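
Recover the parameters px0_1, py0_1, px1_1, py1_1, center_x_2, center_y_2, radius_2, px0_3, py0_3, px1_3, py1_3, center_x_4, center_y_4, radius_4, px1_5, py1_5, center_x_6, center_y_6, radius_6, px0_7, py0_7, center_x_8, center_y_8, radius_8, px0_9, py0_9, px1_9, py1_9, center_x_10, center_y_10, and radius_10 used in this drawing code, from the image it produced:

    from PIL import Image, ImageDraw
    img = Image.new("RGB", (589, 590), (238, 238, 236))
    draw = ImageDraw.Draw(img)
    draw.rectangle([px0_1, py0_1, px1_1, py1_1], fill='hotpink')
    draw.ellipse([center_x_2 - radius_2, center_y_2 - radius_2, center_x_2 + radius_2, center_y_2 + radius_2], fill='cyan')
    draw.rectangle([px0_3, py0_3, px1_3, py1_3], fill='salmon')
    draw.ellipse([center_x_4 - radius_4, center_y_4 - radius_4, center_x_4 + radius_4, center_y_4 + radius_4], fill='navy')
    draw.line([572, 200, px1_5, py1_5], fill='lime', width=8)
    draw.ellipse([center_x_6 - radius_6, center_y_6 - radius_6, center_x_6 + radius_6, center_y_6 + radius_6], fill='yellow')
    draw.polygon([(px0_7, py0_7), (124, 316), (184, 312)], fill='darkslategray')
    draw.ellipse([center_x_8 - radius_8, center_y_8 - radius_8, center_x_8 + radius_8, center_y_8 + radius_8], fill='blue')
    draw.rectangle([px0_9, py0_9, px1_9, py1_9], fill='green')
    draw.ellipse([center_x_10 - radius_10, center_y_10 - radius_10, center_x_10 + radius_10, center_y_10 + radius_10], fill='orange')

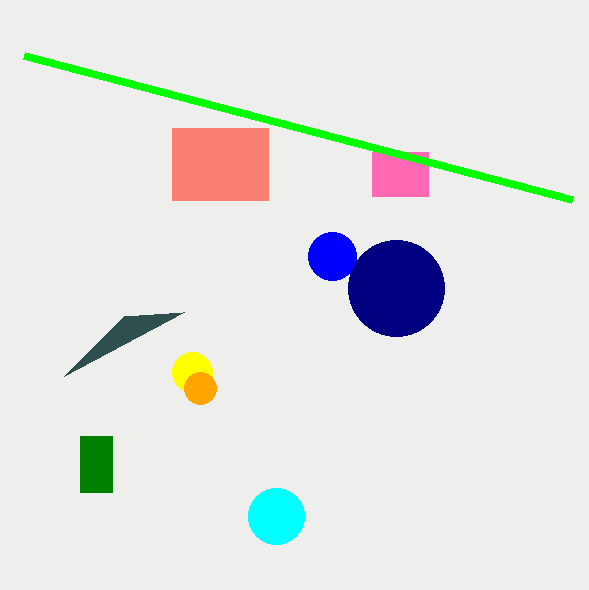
px0_1 = 372; py0_1 = 152; px1_1 = 428; py1_1 = 196; center_x_2 = 276; center_y_2 = 516; radius_2 = 28; px0_3 = 172; py0_3 = 128; px1_3 = 268; py1_3 = 200; center_x_4 = 396; center_y_4 = 288; radius_4 = 48; px1_5 = 24; py1_5 = 56; center_x_6 = 192; center_y_6 = 372; radius_6 = 20; px0_7 = 64; py0_7 = 376; center_x_8 = 332; center_y_8 = 256; radius_8 = 24; px0_9 = 80; py0_9 = 436; px1_9 = 112; py1_9 = 492; center_x_10 = 200; center_y_10 = 388; radius_10 = 16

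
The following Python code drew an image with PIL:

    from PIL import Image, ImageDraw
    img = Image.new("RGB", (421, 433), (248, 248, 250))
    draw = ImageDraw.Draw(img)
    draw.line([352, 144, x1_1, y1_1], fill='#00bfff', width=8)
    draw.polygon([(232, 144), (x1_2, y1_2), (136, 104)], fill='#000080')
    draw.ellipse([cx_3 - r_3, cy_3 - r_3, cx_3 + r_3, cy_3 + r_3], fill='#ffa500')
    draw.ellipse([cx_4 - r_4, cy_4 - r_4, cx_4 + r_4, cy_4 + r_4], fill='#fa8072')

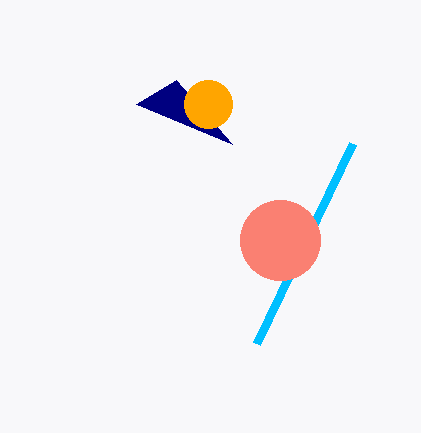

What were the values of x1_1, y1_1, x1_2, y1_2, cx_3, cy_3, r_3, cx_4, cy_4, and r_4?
x1_1 = 256; y1_1 = 344; x1_2 = 176; y1_2 = 80; cx_3 = 208; cy_3 = 104; r_3 = 24; cx_4 = 280; cy_4 = 240; r_4 = 40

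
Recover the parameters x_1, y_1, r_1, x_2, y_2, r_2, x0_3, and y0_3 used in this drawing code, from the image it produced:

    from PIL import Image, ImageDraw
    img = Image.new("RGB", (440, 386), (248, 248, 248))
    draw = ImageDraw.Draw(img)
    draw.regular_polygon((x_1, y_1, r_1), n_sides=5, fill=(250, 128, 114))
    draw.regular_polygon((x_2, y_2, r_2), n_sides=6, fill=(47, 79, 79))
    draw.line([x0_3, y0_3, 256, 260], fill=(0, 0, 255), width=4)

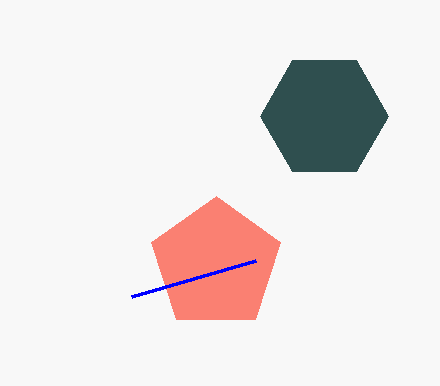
x_1 = 216, y_1 = 264, r_1 = 68, x_2 = 324, y_2 = 116, r_2 = 64, x0_3 = 132, y0_3 = 296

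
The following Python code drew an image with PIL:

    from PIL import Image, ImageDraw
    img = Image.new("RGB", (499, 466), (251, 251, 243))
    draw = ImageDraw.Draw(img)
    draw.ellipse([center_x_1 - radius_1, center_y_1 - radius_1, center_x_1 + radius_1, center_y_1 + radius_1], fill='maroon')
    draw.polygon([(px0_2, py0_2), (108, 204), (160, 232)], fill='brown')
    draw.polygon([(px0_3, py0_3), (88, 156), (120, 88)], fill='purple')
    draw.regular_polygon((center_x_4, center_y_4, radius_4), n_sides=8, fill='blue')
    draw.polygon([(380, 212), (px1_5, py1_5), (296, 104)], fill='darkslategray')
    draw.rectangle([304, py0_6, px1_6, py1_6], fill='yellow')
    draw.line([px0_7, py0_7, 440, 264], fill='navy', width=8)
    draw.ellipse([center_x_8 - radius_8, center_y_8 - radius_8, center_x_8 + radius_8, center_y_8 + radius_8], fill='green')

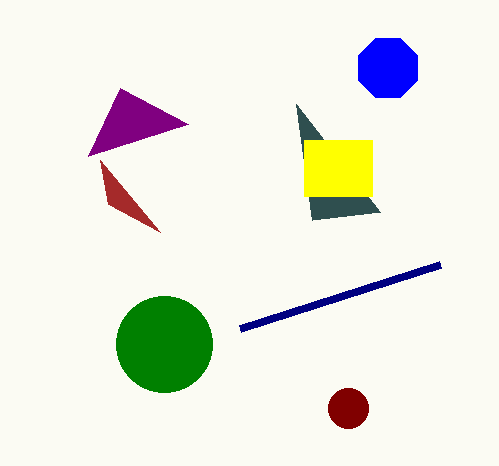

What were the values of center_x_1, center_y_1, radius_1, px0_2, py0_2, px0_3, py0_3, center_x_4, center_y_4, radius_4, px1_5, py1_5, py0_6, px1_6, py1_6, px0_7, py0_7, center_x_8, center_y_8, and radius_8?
center_x_1 = 348
center_y_1 = 408
radius_1 = 20
px0_2 = 100
py0_2 = 160
px0_3 = 188
py0_3 = 124
center_x_4 = 388
center_y_4 = 68
radius_4 = 32
px1_5 = 312
py1_5 = 220
py0_6 = 140
px1_6 = 372
py1_6 = 196
px0_7 = 240
py0_7 = 328
center_x_8 = 164
center_y_8 = 344
radius_8 = 48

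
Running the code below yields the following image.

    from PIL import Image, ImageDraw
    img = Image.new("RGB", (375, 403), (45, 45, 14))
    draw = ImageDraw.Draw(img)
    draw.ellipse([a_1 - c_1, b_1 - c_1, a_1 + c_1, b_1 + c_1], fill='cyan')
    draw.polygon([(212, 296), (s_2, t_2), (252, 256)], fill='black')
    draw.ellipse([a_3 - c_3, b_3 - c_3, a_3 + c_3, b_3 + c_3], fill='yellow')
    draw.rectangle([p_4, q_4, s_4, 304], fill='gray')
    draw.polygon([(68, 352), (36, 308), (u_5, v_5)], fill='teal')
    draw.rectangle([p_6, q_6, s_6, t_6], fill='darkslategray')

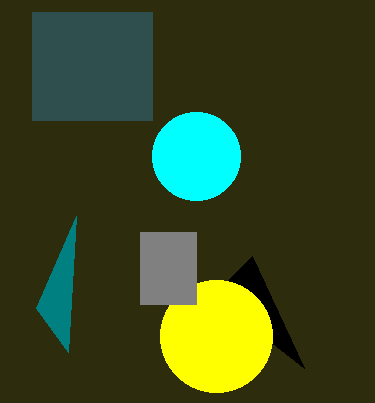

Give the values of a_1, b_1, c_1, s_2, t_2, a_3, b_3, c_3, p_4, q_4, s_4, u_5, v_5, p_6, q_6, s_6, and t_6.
a_1 = 196, b_1 = 156, c_1 = 44, s_2 = 304, t_2 = 368, a_3 = 216, b_3 = 336, c_3 = 56, p_4 = 140, q_4 = 232, s_4 = 196, u_5 = 76, v_5 = 216, p_6 = 32, q_6 = 12, s_6 = 152, t_6 = 120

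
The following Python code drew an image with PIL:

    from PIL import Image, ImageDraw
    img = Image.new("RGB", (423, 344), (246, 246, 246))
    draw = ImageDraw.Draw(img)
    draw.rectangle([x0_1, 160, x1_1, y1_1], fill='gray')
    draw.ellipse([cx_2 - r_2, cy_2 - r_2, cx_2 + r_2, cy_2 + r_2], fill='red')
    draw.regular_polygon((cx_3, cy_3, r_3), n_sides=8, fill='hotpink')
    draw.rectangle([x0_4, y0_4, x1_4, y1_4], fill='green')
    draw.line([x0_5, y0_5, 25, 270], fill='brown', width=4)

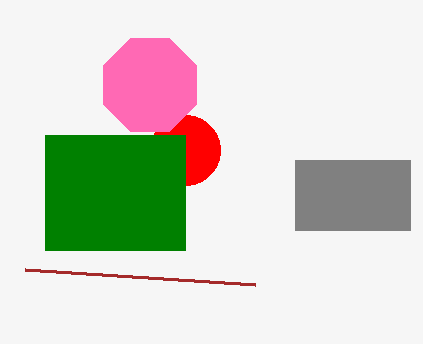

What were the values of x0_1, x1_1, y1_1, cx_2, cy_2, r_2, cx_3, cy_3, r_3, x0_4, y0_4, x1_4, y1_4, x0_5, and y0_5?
x0_1 = 295; x1_1 = 410; y1_1 = 230; cx_2 = 185; cy_2 = 150; r_2 = 35; cx_3 = 150; cy_3 = 85; r_3 = 50; x0_4 = 45; y0_4 = 135; x1_4 = 185; y1_4 = 250; x0_5 = 255; y0_5 = 285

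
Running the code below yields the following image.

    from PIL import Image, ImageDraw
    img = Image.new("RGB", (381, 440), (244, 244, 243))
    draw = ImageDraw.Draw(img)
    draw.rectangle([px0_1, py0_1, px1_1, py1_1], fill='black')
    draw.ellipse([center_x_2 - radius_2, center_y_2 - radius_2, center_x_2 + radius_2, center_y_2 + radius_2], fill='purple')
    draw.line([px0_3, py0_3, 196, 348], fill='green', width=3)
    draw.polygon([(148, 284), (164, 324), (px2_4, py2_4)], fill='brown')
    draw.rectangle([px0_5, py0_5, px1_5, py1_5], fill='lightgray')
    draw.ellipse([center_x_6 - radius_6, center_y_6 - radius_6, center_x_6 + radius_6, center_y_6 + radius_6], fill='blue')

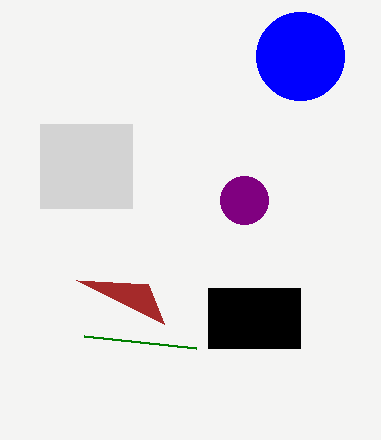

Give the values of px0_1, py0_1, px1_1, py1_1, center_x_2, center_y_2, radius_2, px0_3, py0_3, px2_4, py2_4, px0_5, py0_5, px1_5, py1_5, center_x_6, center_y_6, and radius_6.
px0_1 = 208, py0_1 = 288, px1_1 = 300, py1_1 = 348, center_x_2 = 244, center_y_2 = 200, radius_2 = 24, px0_3 = 84, py0_3 = 336, px2_4 = 76, py2_4 = 280, px0_5 = 40, py0_5 = 124, px1_5 = 132, py1_5 = 208, center_x_6 = 300, center_y_6 = 56, radius_6 = 44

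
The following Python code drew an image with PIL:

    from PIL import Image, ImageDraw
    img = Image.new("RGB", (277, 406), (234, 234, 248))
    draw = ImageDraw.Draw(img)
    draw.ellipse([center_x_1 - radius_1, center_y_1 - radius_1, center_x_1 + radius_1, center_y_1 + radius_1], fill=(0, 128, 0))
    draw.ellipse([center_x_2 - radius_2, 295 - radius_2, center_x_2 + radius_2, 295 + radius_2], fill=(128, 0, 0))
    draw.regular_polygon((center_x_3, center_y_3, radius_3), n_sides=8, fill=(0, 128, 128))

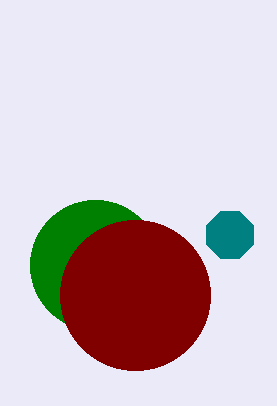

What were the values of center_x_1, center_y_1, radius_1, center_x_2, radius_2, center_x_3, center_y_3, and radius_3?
center_x_1 = 95
center_y_1 = 265
radius_1 = 65
center_x_2 = 135
radius_2 = 75
center_x_3 = 230
center_y_3 = 235
radius_3 = 25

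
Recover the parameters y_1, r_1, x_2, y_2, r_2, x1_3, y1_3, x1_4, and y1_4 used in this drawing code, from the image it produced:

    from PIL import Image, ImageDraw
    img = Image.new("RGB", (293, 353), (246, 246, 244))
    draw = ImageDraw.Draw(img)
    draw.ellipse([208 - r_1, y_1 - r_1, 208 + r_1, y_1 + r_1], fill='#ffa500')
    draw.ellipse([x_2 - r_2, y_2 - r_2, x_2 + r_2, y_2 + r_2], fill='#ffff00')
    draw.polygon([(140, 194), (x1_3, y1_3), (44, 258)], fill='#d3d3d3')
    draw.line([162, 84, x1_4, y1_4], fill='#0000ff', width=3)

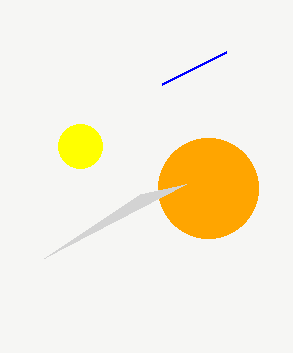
y_1 = 188, r_1 = 50, x_2 = 80, y_2 = 146, r_2 = 22, x1_3 = 186, y1_3 = 184, x1_4 = 226, y1_4 = 52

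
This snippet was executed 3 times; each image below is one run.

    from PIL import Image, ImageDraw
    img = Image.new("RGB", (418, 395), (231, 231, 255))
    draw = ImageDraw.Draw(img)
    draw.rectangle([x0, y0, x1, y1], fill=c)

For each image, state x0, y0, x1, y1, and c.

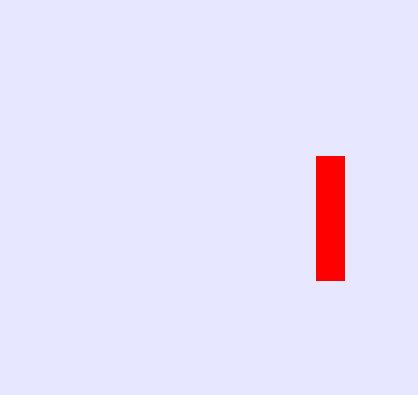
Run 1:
x0 = 316; y0 = 156; x1 = 344; y1 = 280; c = 'red'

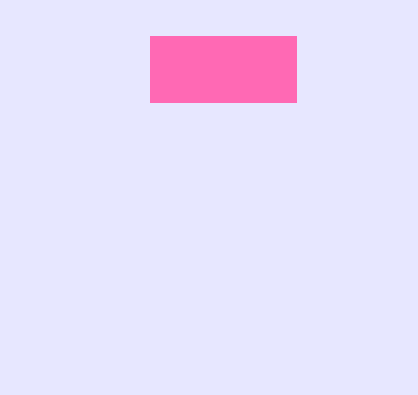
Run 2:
x0 = 150, y0 = 36, x1 = 296, y1 = 102, c = 'hotpink'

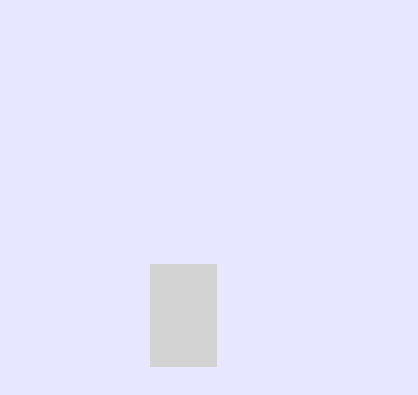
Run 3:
x0 = 150
y0 = 264
x1 = 216
y1 = 366
c = 'lightgray'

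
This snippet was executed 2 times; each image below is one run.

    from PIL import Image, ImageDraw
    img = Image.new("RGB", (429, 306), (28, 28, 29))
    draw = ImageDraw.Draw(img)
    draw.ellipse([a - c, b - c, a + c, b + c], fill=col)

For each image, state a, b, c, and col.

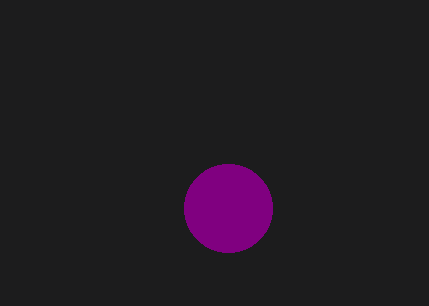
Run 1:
a = 228, b = 208, c = 44, col = 'purple'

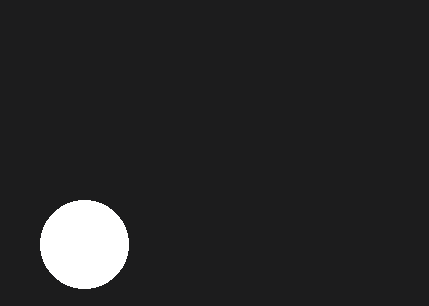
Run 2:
a = 84
b = 244
c = 44
col = 'white'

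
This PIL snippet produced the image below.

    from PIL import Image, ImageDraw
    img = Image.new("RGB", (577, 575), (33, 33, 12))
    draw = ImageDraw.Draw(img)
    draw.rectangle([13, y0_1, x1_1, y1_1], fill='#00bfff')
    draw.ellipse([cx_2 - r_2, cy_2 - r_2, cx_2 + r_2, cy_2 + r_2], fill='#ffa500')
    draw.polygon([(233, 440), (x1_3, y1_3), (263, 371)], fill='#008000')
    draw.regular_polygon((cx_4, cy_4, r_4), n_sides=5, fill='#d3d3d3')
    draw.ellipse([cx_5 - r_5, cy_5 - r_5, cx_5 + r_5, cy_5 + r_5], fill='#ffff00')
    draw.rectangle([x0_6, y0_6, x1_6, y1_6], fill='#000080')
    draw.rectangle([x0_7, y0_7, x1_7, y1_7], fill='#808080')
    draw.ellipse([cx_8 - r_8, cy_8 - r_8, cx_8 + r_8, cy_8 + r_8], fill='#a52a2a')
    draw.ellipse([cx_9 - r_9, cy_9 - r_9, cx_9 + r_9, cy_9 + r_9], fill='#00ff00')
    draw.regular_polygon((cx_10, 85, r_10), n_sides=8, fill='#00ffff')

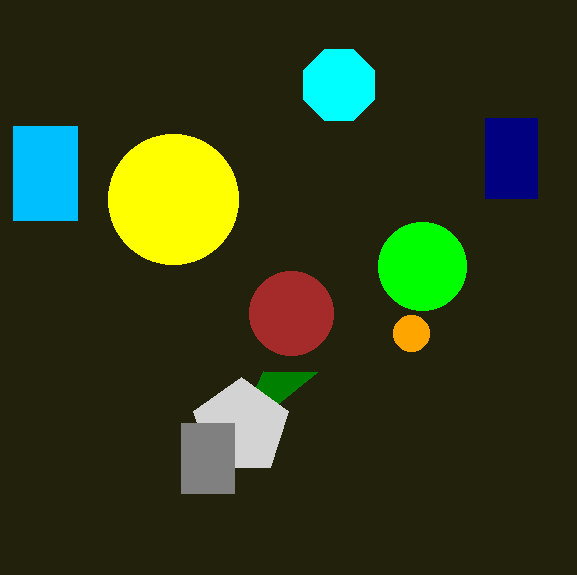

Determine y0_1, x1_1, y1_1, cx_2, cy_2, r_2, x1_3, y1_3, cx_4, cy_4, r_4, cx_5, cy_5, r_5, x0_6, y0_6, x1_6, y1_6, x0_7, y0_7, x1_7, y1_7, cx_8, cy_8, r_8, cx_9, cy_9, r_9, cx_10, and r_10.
y0_1 = 126, x1_1 = 77, y1_1 = 220, cx_2 = 411, cy_2 = 333, r_2 = 18, x1_3 = 317, y1_3 = 372, cx_4 = 241, cy_4 = 427, r_4 = 50, cx_5 = 173, cy_5 = 199, r_5 = 65, x0_6 = 485, y0_6 = 118, x1_6 = 537, y1_6 = 198, x0_7 = 181, y0_7 = 423, x1_7 = 234, y1_7 = 493, cx_8 = 291, cy_8 = 313, r_8 = 42, cx_9 = 422, cy_9 = 266, r_9 = 44, cx_10 = 339, r_10 = 38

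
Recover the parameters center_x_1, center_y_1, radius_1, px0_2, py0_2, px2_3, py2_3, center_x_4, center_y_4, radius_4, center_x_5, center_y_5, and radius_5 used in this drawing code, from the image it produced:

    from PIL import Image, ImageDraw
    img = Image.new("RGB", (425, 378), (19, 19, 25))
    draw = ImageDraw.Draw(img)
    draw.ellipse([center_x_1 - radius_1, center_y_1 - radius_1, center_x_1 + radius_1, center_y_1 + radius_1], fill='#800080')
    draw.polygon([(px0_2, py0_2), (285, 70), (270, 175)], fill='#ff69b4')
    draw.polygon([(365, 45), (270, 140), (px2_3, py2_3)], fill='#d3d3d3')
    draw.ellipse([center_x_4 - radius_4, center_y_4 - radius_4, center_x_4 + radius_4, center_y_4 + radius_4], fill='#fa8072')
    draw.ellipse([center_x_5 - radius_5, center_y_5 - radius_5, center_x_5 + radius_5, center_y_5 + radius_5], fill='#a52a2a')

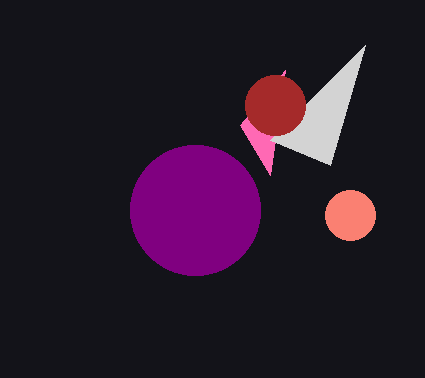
center_x_1 = 195; center_y_1 = 210; radius_1 = 65; px0_2 = 240; py0_2 = 125; px2_3 = 330; py2_3 = 165; center_x_4 = 350; center_y_4 = 215; radius_4 = 25; center_x_5 = 275; center_y_5 = 105; radius_5 = 30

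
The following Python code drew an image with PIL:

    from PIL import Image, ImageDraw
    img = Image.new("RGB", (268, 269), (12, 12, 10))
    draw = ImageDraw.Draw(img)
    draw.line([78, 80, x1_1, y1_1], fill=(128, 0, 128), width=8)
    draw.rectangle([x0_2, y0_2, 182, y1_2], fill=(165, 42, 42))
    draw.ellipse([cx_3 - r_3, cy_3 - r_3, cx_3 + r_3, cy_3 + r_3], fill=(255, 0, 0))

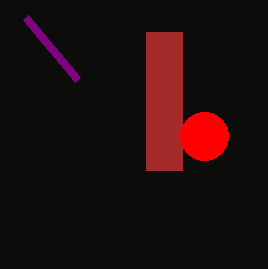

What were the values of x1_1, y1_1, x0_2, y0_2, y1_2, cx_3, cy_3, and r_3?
x1_1 = 26
y1_1 = 18
x0_2 = 146
y0_2 = 32
y1_2 = 170
cx_3 = 204
cy_3 = 136
r_3 = 24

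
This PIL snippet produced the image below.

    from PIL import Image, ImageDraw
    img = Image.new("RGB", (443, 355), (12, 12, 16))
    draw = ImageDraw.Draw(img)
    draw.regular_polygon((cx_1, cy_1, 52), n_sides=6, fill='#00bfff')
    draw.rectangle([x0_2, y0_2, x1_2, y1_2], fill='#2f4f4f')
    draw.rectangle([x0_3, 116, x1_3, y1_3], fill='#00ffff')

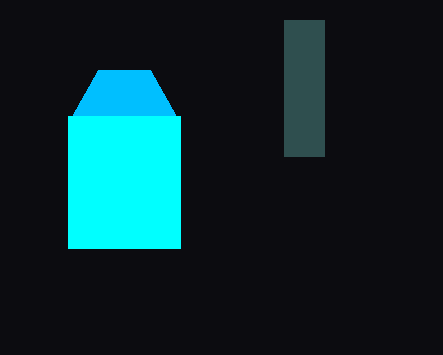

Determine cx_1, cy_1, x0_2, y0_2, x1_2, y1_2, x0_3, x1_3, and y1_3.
cx_1 = 124
cy_1 = 116
x0_2 = 284
y0_2 = 20
x1_2 = 324
y1_2 = 156
x0_3 = 68
x1_3 = 180
y1_3 = 248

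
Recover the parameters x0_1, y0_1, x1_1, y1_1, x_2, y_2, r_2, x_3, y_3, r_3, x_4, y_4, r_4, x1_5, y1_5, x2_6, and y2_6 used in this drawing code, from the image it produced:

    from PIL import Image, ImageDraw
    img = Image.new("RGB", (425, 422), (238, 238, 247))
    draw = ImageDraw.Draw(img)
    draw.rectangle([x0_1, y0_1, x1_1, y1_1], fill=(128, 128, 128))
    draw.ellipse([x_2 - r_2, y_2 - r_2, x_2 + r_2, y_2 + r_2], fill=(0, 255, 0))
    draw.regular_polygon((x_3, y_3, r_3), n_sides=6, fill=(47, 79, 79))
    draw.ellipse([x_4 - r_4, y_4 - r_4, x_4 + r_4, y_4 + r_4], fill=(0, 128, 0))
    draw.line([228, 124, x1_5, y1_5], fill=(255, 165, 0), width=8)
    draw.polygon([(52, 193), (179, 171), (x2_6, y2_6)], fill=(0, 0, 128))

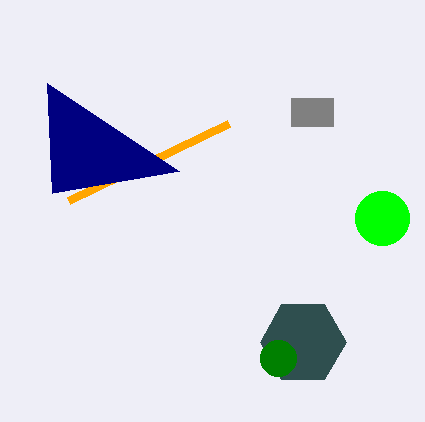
x0_1 = 291
y0_1 = 98
x1_1 = 333
y1_1 = 126
x_2 = 382
y_2 = 218
r_2 = 27
x_3 = 303
y_3 = 342
r_3 = 43
x_4 = 278
y_4 = 358
r_4 = 18
x1_5 = 68
y1_5 = 201
x2_6 = 47
y2_6 = 83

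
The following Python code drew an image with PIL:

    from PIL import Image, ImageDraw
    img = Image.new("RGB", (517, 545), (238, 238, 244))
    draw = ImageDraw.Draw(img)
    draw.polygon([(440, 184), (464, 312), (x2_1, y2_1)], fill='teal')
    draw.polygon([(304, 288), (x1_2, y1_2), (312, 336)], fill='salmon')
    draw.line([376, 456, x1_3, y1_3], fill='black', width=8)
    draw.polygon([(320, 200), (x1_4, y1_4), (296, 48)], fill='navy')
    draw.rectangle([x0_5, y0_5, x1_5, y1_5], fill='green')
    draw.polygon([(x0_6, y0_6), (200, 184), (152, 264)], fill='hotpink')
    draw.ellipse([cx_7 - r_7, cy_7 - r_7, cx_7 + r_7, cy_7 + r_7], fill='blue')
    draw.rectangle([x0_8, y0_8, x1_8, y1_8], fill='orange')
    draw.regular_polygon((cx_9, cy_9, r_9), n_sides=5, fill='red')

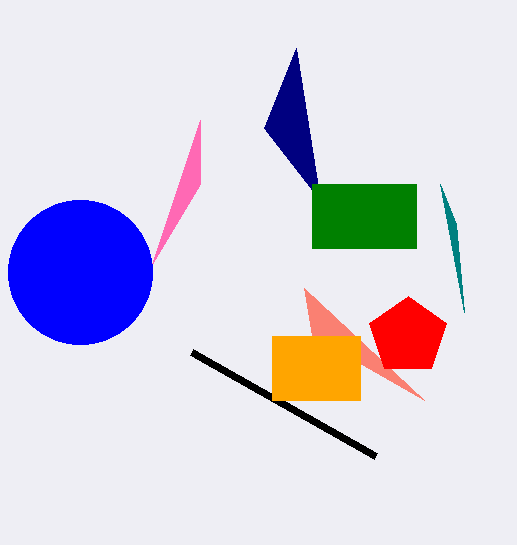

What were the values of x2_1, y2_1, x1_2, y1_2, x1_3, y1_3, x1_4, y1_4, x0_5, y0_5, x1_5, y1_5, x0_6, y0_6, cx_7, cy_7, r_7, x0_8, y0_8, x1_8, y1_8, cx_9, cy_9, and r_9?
x2_1 = 456; y2_1 = 224; x1_2 = 424; y1_2 = 400; x1_3 = 192; y1_3 = 352; x1_4 = 264; y1_4 = 128; x0_5 = 312; y0_5 = 184; x1_5 = 416; y1_5 = 248; x0_6 = 200; y0_6 = 120; cx_7 = 80; cy_7 = 272; r_7 = 72; x0_8 = 272; y0_8 = 336; x1_8 = 360; y1_8 = 400; cx_9 = 408; cy_9 = 336; r_9 = 40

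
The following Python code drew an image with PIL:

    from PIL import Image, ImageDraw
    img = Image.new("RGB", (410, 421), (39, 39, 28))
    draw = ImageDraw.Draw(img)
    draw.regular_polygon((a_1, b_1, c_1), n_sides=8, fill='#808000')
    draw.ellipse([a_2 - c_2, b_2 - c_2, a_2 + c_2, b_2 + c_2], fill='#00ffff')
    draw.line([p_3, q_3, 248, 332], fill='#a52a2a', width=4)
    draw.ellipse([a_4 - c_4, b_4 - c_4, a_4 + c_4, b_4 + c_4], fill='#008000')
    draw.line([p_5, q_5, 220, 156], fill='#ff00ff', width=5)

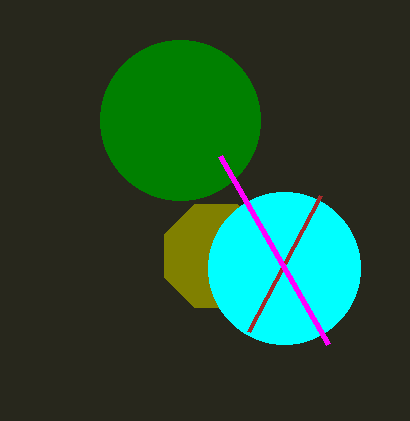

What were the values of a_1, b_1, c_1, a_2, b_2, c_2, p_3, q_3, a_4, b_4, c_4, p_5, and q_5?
a_1 = 216
b_1 = 256
c_1 = 56
a_2 = 284
b_2 = 268
c_2 = 76
p_3 = 320
q_3 = 196
a_4 = 180
b_4 = 120
c_4 = 80
p_5 = 328
q_5 = 344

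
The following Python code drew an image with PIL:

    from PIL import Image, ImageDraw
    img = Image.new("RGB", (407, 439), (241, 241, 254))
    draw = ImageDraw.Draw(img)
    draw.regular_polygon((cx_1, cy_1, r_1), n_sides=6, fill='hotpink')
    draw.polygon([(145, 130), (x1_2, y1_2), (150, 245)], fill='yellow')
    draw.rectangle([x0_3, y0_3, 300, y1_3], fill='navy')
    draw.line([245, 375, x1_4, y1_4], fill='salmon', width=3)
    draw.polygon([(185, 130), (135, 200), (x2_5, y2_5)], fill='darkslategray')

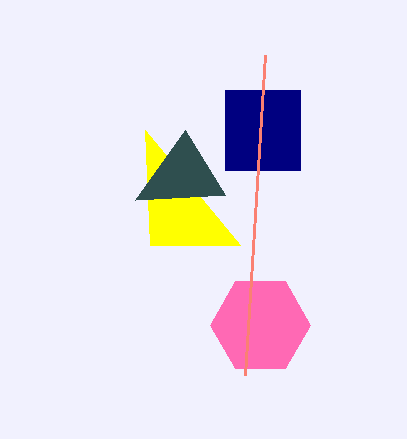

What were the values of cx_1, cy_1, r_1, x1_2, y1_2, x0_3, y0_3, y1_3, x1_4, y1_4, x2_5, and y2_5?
cx_1 = 260; cy_1 = 325; r_1 = 50; x1_2 = 240; y1_2 = 245; x0_3 = 225; y0_3 = 90; y1_3 = 170; x1_4 = 265; y1_4 = 55; x2_5 = 225; y2_5 = 195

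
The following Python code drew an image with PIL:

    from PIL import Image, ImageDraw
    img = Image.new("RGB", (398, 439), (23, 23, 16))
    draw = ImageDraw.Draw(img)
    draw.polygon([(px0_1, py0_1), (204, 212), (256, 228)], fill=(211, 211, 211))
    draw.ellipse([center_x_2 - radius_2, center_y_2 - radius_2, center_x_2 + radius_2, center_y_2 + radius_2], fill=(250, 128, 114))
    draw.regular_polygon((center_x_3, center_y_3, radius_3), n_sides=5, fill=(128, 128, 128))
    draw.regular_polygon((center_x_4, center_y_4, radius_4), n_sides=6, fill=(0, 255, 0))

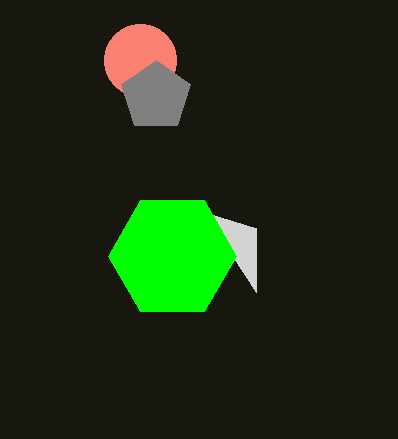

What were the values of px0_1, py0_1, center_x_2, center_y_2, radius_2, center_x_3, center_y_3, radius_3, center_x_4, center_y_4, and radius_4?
px0_1 = 256
py0_1 = 292
center_x_2 = 140
center_y_2 = 60
radius_2 = 36
center_x_3 = 156
center_y_3 = 96
radius_3 = 36
center_x_4 = 172
center_y_4 = 256
radius_4 = 64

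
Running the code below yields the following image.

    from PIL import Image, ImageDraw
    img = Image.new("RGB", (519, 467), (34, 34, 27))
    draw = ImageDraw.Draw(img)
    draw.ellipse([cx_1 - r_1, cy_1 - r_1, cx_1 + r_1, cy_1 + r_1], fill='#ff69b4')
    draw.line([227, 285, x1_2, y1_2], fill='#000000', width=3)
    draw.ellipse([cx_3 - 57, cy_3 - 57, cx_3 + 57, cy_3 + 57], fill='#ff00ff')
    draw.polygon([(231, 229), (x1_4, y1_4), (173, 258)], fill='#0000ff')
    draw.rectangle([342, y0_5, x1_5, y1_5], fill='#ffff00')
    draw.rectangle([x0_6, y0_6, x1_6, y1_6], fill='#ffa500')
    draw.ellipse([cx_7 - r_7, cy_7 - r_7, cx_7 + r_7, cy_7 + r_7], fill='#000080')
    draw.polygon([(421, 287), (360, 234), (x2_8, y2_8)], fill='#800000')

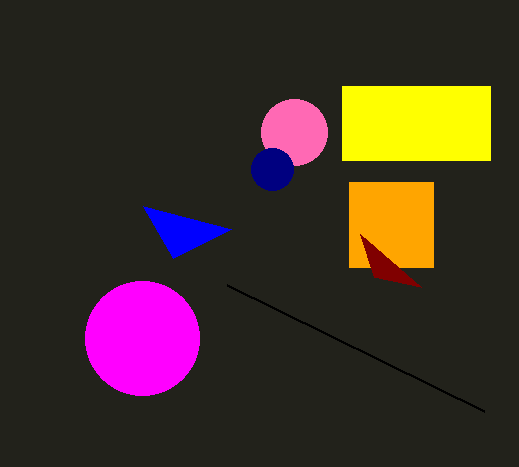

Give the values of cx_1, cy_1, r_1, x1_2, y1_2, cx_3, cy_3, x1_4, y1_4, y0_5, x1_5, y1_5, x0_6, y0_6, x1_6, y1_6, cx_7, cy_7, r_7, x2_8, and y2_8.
cx_1 = 294; cy_1 = 132; r_1 = 33; x1_2 = 484; y1_2 = 411; cx_3 = 142; cy_3 = 338; x1_4 = 143; y1_4 = 206; y0_5 = 86; x1_5 = 490; y1_5 = 160; x0_6 = 349; y0_6 = 182; x1_6 = 433; y1_6 = 267; cx_7 = 272; cy_7 = 169; r_7 = 21; x2_8 = 374; y2_8 = 277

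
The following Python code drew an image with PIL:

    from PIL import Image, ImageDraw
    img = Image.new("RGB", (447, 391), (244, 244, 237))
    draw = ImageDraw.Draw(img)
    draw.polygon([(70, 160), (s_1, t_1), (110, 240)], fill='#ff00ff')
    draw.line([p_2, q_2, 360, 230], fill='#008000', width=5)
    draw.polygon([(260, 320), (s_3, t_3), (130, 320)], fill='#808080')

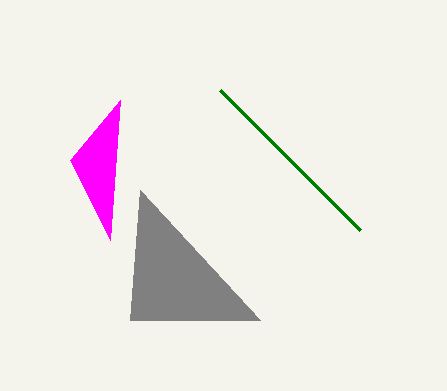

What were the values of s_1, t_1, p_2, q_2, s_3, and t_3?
s_1 = 120; t_1 = 100; p_2 = 220; q_2 = 90; s_3 = 140; t_3 = 190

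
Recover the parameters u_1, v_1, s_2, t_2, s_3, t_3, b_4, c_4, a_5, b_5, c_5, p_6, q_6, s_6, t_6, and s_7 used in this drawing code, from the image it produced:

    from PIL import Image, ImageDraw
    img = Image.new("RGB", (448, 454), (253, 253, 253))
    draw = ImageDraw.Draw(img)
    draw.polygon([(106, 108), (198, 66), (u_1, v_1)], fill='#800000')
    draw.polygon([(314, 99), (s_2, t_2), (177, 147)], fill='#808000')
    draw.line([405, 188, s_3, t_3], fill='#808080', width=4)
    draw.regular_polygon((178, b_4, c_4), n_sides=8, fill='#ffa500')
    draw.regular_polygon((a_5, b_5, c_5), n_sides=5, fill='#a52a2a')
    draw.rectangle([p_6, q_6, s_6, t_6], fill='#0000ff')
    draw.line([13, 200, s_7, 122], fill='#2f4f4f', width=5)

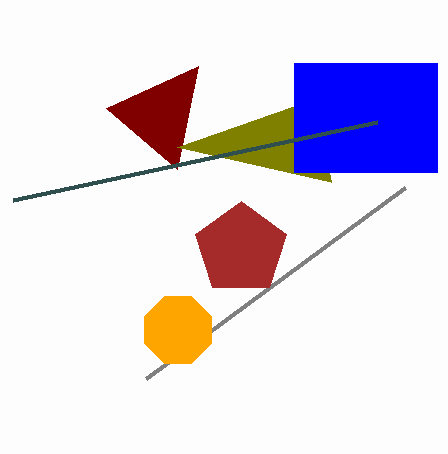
u_1 = 177; v_1 = 169; s_2 = 331; t_2 = 182; s_3 = 146; t_3 = 379; b_4 = 330; c_4 = 36; a_5 = 241; b_5 = 249; c_5 = 48; p_6 = 294; q_6 = 63; s_6 = 437; t_6 = 172; s_7 = 377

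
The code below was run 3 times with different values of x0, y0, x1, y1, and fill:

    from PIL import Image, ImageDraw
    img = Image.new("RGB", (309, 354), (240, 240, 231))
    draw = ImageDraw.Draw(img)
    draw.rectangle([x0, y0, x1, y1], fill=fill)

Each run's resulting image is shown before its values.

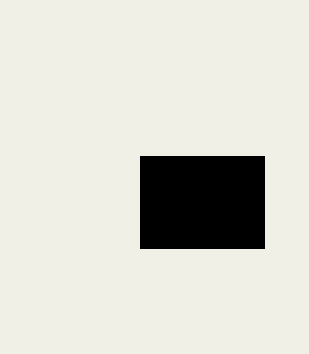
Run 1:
x0 = 140, y0 = 156, x1 = 264, y1 = 248, fill = 'black'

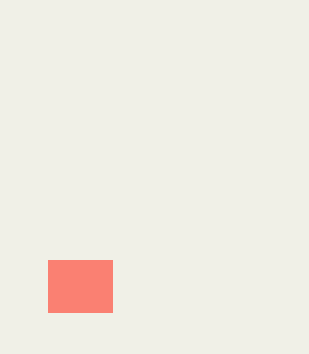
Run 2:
x0 = 48; y0 = 260; x1 = 112; y1 = 312; fill = 'salmon'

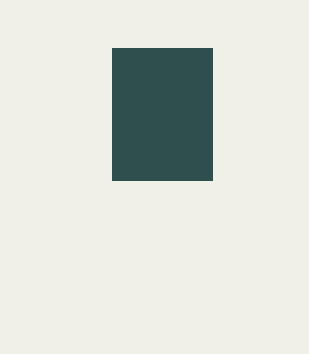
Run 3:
x0 = 112, y0 = 48, x1 = 212, y1 = 180, fill = 'darkslategray'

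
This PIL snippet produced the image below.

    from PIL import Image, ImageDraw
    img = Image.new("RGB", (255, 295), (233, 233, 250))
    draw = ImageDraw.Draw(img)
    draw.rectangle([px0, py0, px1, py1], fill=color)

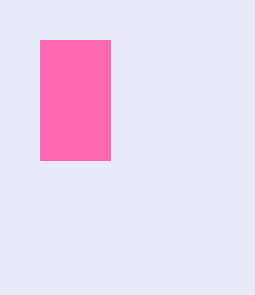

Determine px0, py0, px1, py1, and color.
px0 = 40
py0 = 40
px1 = 110
py1 = 160
color = 'hotpink'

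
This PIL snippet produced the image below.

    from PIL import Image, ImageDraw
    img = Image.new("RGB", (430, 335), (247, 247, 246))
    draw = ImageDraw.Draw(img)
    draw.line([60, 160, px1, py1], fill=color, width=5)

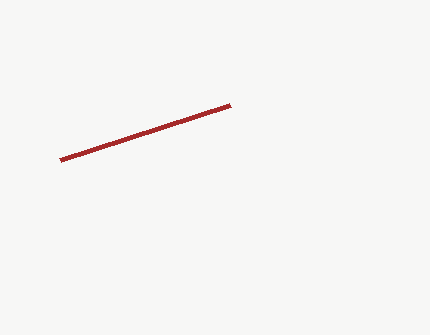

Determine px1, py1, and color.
px1 = 230; py1 = 105; color = 'brown'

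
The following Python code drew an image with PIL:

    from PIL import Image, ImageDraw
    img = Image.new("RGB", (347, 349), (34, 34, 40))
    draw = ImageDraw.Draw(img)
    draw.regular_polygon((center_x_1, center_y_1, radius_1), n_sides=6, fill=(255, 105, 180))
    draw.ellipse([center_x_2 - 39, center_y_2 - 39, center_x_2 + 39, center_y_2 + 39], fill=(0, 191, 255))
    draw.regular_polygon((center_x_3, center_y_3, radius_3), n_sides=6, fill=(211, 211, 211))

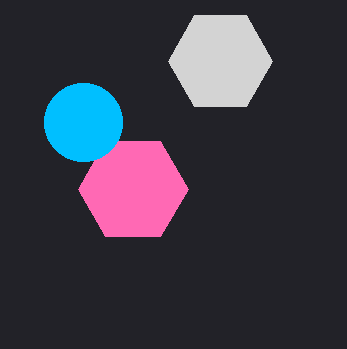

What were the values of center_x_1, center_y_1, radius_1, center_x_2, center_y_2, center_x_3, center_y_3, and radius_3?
center_x_1 = 133, center_y_1 = 189, radius_1 = 55, center_x_2 = 83, center_y_2 = 122, center_x_3 = 220, center_y_3 = 61, radius_3 = 52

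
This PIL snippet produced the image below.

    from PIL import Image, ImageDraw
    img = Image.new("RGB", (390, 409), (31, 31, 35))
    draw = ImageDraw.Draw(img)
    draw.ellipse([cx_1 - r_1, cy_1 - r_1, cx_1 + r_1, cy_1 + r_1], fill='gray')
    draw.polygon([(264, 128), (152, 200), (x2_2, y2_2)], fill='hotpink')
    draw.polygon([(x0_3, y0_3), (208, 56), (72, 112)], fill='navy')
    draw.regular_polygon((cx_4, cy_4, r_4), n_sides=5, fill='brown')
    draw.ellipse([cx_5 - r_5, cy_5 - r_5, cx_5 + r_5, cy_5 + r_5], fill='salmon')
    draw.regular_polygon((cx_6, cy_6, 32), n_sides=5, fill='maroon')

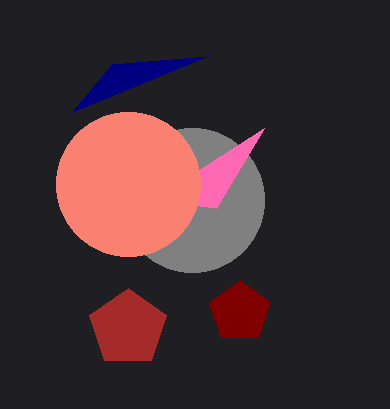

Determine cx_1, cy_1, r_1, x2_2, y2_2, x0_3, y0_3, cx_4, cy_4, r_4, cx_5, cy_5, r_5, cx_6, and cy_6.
cx_1 = 192; cy_1 = 200; r_1 = 72; x2_2 = 216; y2_2 = 208; x0_3 = 112; y0_3 = 64; cx_4 = 128; cy_4 = 328; r_4 = 40; cx_5 = 128; cy_5 = 184; r_5 = 72; cx_6 = 240; cy_6 = 312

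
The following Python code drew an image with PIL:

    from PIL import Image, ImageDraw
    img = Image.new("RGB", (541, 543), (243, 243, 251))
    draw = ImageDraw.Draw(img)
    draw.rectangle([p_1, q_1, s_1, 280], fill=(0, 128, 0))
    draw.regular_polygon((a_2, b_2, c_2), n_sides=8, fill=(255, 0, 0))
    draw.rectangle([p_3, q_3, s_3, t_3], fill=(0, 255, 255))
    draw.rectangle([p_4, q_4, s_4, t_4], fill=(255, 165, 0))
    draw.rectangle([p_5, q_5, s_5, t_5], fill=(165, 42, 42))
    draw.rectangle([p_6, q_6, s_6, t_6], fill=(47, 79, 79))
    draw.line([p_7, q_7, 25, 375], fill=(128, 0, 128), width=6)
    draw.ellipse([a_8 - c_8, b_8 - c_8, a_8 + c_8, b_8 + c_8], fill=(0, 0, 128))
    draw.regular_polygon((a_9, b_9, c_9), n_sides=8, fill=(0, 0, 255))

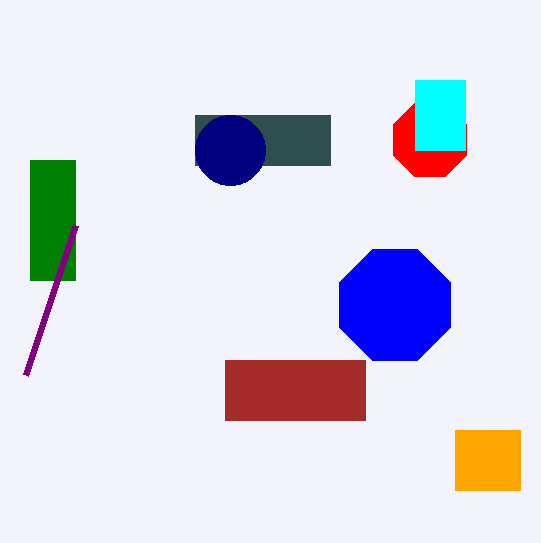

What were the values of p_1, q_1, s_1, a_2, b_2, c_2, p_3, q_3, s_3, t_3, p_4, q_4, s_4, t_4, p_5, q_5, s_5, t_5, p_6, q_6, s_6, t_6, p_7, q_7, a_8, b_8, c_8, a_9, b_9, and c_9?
p_1 = 30
q_1 = 160
s_1 = 75
a_2 = 430
b_2 = 140
c_2 = 40
p_3 = 415
q_3 = 80
s_3 = 465
t_3 = 150
p_4 = 455
q_4 = 430
s_4 = 520
t_4 = 490
p_5 = 225
q_5 = 360
s_5 = 365
t_5 = 420
p_6 = 195
q_6 = 115
s_6 = 330
t_6 = 165
p_7 = 75
q_7 = 225
a_8 = 230
b_8 = 150
c_8 = 35
a_9 = 395
b_9 = 305
c_9 = 60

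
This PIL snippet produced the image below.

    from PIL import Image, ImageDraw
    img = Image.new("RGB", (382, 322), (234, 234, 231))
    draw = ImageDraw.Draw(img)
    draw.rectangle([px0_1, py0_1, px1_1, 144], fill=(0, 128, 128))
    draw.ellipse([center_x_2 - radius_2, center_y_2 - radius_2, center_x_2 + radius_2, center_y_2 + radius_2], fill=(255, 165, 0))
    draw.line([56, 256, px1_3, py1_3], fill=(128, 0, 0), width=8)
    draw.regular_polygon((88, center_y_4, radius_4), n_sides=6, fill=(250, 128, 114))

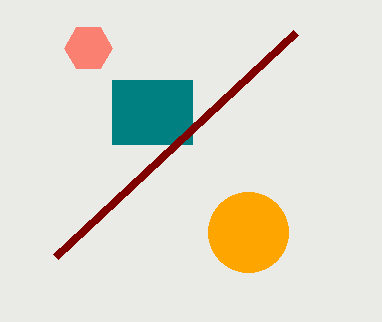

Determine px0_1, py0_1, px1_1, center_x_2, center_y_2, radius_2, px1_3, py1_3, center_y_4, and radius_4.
px0_1 = 112; py0_1 = 80; px1_1 = 192; center_x_2 = 248; center_y_2 = 232; radius_2 = 40; px1_3 = 296; py1_3 = 32; center_y_4 = 48; radius_4 = 24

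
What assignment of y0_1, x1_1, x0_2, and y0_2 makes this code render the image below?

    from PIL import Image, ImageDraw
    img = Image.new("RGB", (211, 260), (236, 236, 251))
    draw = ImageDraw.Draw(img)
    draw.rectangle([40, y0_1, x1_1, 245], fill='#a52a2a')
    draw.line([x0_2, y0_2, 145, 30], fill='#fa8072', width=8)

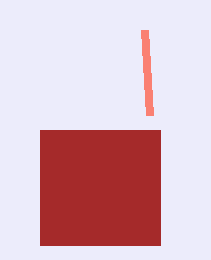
y0_1 = 130; x1_1 = 160; x0_2 = 150; y0_2 = 115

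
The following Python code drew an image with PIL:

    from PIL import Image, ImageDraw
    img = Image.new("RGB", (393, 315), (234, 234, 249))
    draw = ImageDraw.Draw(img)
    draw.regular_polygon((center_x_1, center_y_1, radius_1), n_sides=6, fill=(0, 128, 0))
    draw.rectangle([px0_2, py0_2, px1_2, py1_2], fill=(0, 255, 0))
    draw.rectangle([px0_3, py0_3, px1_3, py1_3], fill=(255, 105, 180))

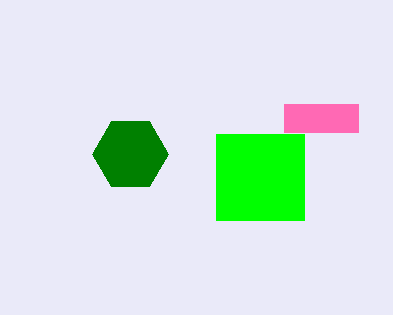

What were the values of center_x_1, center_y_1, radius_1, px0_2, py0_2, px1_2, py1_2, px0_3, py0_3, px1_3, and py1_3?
center_x_1 = 130; center_y_1 = 154; radius_1 = 38; px0_2 = 216; py0_2 = 134; px1_2 = 304; py1_2 = 220; px0_3 = 284; py0_3 = 104; px1_3 = 358; py1_3 = 132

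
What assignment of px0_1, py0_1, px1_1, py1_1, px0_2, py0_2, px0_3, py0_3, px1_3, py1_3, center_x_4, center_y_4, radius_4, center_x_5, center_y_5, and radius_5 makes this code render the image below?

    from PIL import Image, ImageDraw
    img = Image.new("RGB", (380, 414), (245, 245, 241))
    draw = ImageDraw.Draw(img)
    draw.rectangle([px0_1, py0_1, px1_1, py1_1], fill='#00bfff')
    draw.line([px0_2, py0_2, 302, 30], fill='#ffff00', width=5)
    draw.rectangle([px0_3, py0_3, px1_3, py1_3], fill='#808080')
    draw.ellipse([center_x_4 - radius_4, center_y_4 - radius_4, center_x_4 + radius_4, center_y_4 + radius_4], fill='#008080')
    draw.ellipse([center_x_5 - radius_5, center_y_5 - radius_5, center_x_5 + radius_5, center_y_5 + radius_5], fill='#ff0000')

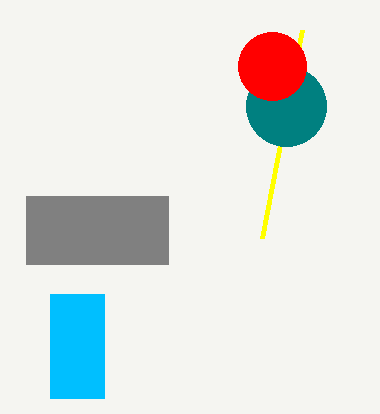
px0_1 = 50, py0_1 = 294, px1_1 = 104, py1_1 = 398, px0_2 = 262, py0_2 = 238, px0_3 = 26, py0_3 = 196, px1_3 = 168, py1_3 = 264, center_x_4 = 286, center_y_4 = 106, radius_4 = 40, center_x_5 = 272, center_y_5 = 66, radius_5 = 34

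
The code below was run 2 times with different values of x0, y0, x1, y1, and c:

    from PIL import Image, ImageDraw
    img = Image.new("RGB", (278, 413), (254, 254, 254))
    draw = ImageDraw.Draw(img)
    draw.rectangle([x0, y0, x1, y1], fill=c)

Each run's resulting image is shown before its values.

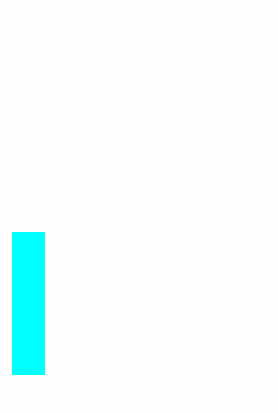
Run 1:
x0 = 12, y0 = 232, x1 = 44, y1 = 374, c = 'cyan'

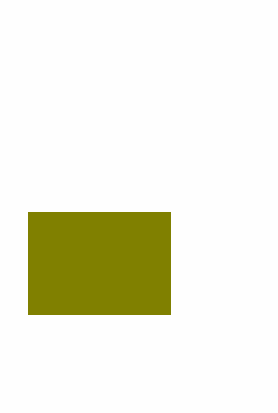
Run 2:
x0 = 28, y0 = 212, x1 = 170, y1 = 314, c = 'olive'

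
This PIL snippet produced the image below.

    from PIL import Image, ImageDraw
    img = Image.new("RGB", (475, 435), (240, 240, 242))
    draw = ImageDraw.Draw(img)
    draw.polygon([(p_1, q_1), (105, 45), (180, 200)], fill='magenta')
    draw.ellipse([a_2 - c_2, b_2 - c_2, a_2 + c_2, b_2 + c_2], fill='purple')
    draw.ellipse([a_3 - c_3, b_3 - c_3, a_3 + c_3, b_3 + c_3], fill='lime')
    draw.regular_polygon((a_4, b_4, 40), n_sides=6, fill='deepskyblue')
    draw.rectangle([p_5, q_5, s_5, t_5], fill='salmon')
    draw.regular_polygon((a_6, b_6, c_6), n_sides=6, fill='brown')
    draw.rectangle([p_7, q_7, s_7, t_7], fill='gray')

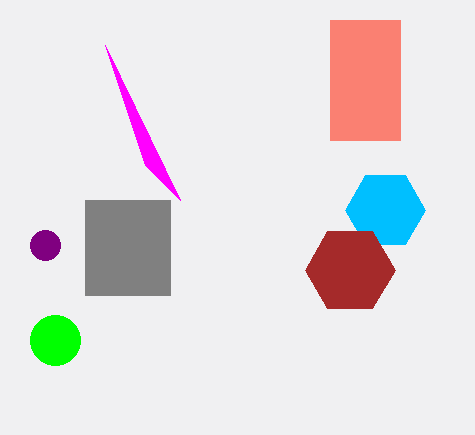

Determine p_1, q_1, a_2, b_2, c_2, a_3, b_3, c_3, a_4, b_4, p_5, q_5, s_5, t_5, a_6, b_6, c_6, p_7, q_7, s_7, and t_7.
p_1 = 145; q_1 = 165; a_2 = 45; b_2 = 245; c_2 = 15; a_3 = 55; b_3 = 340; c_3 = 25; a_4 = 385; b_4 = 210; p_5 = 330; q_5 = 20; s_5 = 400; t_5 = 140; a_6 = 350; b_6 = 270; c_6 = 45; p_7 = 85; q_7 = 200; s_7 = 170; t_7 = 295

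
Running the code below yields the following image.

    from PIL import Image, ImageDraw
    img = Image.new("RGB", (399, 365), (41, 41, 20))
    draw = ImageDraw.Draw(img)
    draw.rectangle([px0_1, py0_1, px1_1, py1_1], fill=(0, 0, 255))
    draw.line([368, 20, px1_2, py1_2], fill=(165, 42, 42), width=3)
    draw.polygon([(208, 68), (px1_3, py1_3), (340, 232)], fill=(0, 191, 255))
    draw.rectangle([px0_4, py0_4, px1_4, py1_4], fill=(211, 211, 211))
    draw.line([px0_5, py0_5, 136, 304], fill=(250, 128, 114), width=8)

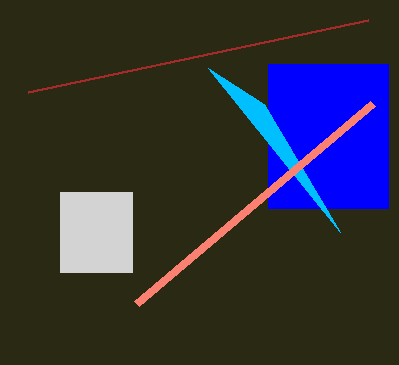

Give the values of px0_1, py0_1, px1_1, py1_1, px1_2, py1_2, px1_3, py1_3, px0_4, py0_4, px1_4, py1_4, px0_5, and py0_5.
px0_1 = 268; py0_1 = 64; px1_1 = 388; py1_1 = 208; px1_2 = 28; py1_2 = 92; px1_3 = 264; py1_3 = 104; px0_4 = 60; py0_4 = 192; px1_4 = 132; py1_4 = 272; px0_5 = 372; py0_5 = 104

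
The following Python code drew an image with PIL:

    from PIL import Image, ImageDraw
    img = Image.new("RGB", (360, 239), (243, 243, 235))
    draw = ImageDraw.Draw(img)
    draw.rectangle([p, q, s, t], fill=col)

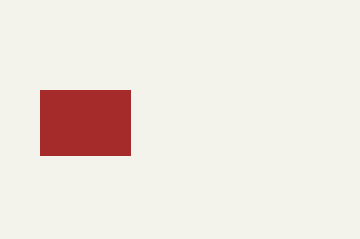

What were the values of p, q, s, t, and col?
p = 40, q = 90, s = 130, t = 155, col = 'brown'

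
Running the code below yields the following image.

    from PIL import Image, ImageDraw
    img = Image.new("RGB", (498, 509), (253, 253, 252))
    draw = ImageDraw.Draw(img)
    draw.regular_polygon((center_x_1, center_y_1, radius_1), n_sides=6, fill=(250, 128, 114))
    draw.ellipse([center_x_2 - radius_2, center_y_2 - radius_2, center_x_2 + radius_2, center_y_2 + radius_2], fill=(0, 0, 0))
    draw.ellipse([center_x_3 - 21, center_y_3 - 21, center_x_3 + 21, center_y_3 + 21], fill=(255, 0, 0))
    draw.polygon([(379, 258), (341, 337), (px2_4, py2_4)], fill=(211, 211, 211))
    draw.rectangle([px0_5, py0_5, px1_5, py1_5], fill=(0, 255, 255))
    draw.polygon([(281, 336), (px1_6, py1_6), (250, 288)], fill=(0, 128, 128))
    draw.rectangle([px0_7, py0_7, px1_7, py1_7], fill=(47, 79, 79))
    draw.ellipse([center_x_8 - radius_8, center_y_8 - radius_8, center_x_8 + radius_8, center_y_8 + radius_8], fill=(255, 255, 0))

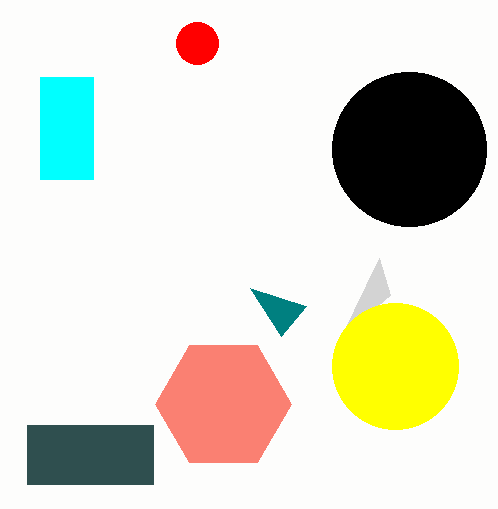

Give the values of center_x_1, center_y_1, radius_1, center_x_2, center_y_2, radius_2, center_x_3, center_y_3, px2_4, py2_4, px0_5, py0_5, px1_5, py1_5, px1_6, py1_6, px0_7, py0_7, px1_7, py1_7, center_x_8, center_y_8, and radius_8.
center_x_1 = 223
center_y_1 = 404
radius_1 = 68
center_x_2 = 409
center_y_2 = 149
radius_2 = 77
center_x_3 = 197
center_y_3 = 43
px2_4 = 390
py2_4 = 295
px0_5 = 40
py0_5 = 77
px1_5 = 93
py1_5 = 179
px1_6 = 306
py1_6 = 306
px0_7 = 27
py0_7 = 425
px1_7 = 153
py1_7 = 484
center_x_8 = 395
center_y_8 = 366
radius_8 = 63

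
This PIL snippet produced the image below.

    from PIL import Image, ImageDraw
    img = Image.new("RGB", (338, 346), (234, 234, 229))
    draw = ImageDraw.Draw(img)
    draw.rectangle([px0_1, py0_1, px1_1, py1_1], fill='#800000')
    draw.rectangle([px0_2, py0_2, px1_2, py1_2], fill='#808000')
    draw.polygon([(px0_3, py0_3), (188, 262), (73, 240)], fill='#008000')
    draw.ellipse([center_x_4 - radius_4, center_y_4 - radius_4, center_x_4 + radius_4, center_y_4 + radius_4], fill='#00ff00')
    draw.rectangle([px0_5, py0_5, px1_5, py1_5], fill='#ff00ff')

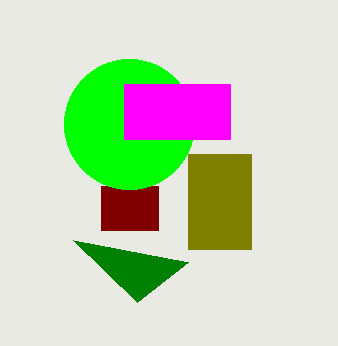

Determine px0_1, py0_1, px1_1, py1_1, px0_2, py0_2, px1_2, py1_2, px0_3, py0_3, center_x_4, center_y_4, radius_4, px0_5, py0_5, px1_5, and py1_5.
px0_1 = 101; py0_1 = 186; px1_1 = 158; py1_1 = 230; px0_2 = 188; py0_2 = 154; px1_2 = 251; py1_2 = 249; px0_3 = 137; py0_3 = 302; center_x_4 = 129; center_y_4 = 124; radius_4 = 65; px0_5 = 124; py0_5 = 84; px1_5 = 230; py1_5 = 139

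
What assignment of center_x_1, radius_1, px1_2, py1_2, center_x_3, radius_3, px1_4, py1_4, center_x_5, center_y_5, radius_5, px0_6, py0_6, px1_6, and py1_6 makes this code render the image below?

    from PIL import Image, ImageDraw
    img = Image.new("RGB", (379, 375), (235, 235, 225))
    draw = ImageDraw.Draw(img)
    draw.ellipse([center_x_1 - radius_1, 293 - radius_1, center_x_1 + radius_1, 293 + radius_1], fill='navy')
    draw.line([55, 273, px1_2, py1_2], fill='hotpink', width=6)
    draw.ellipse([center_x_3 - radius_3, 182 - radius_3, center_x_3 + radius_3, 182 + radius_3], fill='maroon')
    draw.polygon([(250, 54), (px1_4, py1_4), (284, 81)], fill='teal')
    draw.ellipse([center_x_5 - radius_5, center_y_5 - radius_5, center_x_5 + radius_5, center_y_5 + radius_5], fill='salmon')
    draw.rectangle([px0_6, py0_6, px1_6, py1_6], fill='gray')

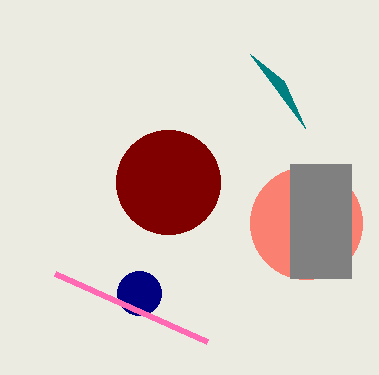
center_x_1 = 139; radius_1 = 22; px1_2 = 207; py1_2 = 341; center_x_3 = 168; radius_3 = 52; px1_4 = 305; py1_4 = 128; center_x_5 = 306; center_y_5 = 223; radius_5 = 56; px0_6 = 290; py0_6 = 164; px1_6 = 351; py1_6 = 278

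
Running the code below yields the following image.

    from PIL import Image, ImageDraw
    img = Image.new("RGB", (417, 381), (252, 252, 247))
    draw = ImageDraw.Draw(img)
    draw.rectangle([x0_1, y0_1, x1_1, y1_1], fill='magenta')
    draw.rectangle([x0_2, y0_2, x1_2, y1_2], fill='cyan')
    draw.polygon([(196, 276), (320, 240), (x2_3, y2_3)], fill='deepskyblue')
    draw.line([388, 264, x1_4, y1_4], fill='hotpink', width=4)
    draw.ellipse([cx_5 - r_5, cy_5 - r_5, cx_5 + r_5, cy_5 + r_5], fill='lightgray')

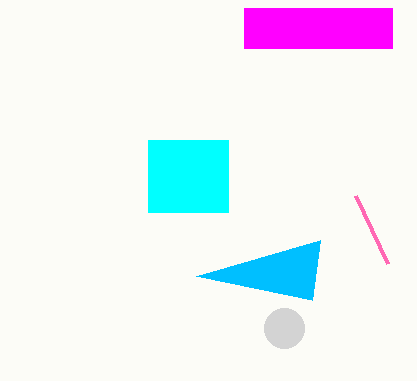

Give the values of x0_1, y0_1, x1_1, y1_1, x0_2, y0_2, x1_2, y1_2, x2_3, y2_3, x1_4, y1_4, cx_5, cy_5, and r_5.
x0_1 = 244, y0_1 = 8, x1_1 = 392, y1_1 = 48, x0_2 = 148, y0_2 = 140, x1_2 = 228, y1_2 = 212, x2_3 = 312, y2_3 = 300, x1_4 = 356, y1_4 = 196, cx_5 = 284, cy_5 = 328, r_5 = 20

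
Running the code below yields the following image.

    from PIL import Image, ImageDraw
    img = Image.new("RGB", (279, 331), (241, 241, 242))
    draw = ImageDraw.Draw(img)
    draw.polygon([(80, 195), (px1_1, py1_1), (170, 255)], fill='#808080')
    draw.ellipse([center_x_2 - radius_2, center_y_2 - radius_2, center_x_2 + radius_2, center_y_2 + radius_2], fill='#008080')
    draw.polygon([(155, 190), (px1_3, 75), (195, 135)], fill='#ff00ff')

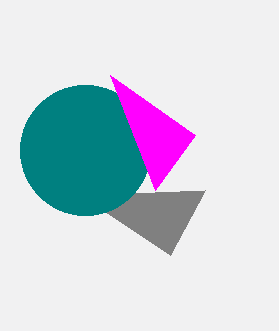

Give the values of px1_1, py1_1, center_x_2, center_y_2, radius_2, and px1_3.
px1_1 = 205; py1_1 = 190; center_x_2 = 85; center_y_2 = 150; radius_2 = 65; px1_3 = 110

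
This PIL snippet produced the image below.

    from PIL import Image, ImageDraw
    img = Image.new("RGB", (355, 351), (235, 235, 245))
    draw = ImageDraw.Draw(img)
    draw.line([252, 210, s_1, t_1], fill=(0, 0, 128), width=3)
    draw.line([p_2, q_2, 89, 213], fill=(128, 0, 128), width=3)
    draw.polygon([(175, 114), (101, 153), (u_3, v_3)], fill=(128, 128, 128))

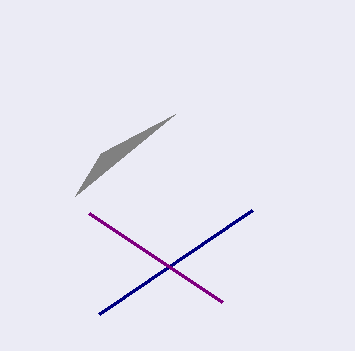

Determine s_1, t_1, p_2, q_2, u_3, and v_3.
s_1 = 99; t_1 = 314; p_2 = 222; q_2 = 302; u_3 = 75; v_3 = 196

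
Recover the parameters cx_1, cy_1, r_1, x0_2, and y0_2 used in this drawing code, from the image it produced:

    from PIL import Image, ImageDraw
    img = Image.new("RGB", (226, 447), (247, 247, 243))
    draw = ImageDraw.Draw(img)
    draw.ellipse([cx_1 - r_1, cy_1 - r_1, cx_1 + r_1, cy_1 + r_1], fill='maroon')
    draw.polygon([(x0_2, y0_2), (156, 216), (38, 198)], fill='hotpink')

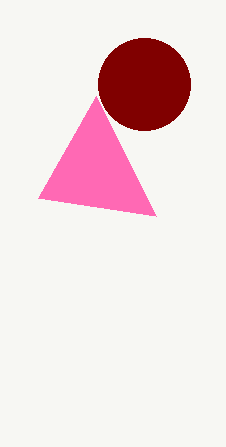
cx_1 = 144
cy_1 = 84
r_1 = 46
x0_2 = 96
y0_2 = 96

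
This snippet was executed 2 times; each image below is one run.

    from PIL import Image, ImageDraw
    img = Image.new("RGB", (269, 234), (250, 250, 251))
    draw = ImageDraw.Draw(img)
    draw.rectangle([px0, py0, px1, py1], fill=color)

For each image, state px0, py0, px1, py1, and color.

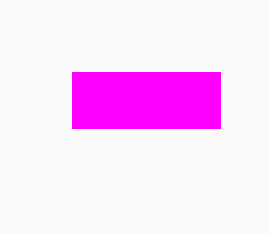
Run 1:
px0 = 72
py0 = 72
px1 = 220
py1 = 128
color = 'magenta'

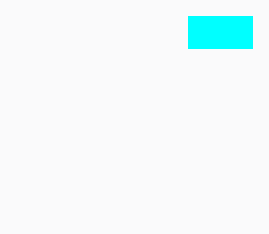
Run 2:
px0 = 188; py0 = 16; px1 = 252; py1 = 48; color = 'cyan'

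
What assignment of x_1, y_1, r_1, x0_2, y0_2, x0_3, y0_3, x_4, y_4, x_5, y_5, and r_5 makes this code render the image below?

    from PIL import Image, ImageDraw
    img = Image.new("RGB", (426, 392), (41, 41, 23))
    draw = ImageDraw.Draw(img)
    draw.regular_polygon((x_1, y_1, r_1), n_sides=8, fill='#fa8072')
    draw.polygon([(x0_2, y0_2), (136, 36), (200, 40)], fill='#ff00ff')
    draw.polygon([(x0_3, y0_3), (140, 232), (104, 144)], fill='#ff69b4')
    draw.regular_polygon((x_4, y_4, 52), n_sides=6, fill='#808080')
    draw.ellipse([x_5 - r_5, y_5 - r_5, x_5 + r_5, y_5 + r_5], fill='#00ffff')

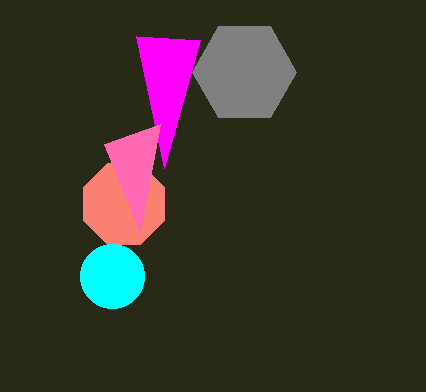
x_1 = 124; y_1 = 204; r_1 = 44; x0_2 = 164; y0_2 = 168; x0_3 = 160; y0_3 = 124; x_4 = 244; y_4 = 72; x_5 = 112; y_5 = 276; r_5 = 32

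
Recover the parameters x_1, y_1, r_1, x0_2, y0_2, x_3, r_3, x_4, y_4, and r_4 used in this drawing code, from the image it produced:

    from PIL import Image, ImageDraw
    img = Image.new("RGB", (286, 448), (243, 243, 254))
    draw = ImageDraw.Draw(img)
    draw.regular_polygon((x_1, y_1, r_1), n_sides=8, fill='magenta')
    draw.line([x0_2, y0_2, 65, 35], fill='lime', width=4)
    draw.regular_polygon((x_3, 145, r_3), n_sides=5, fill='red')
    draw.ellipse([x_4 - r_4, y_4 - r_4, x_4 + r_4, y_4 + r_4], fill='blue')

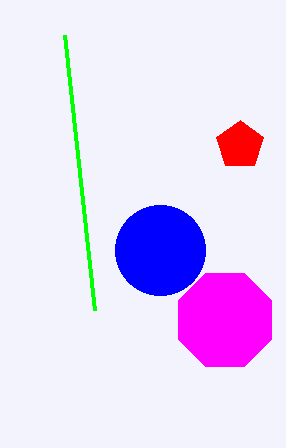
x_1 = 225
y_1 = 320
r_1 = 50
x0_2 = 95
y0_2 = 310
x_3 = 240
r_3 = 25
x_4 = 160
y_4 = 250
r_4 = 45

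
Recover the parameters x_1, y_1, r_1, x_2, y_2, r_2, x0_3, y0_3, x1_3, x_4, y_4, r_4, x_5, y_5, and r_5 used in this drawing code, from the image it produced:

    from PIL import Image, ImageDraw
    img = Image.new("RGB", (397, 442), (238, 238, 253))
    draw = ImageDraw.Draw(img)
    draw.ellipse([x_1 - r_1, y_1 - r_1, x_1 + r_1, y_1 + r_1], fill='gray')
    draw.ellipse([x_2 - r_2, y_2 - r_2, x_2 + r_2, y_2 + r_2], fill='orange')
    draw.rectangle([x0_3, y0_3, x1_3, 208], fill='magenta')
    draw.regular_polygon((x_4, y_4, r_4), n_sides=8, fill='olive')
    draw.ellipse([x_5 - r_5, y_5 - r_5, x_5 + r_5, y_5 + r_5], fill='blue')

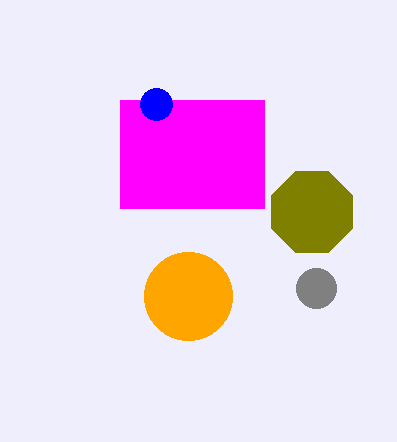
x_1 = 316; y_1 = 288; r_1 = 20; x_2 = 188; y_2 = 296; r_2 = 44; x0_3 = 120; y0_3 = 100; x1_3 = 264; x_4 = 312; y_4 = 212; r_4 = 44; x_5 = 156; y_5 = 104; r_5 = 16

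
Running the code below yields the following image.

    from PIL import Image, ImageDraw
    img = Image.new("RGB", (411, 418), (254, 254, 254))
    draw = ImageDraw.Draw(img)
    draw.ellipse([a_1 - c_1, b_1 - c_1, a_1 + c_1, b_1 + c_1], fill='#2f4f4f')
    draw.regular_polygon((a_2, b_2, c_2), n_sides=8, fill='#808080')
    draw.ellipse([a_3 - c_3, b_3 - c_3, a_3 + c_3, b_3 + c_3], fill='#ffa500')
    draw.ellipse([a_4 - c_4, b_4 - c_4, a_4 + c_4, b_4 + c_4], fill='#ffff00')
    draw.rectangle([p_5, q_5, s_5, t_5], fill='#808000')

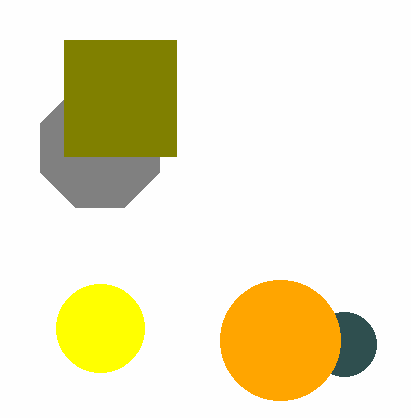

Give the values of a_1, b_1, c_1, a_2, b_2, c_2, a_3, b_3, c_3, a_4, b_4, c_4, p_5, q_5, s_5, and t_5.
a_1 = 344; b_1 = 344; c_1 = 32; a_2 = 100; b_2 = 148; c_2 = 64; a_3 = 280; b_3 = 340; c_3 = 60; a_4 = 100; b_4 = 328; c_4 = 44; p_5 = 64; q_5 = 40; s_5 = 176; t_5 = 156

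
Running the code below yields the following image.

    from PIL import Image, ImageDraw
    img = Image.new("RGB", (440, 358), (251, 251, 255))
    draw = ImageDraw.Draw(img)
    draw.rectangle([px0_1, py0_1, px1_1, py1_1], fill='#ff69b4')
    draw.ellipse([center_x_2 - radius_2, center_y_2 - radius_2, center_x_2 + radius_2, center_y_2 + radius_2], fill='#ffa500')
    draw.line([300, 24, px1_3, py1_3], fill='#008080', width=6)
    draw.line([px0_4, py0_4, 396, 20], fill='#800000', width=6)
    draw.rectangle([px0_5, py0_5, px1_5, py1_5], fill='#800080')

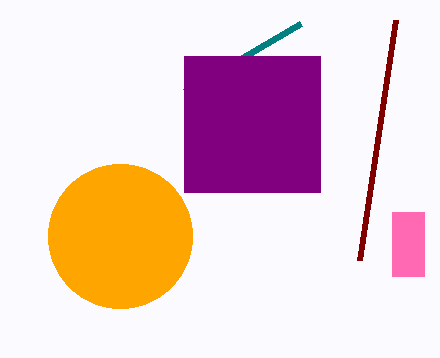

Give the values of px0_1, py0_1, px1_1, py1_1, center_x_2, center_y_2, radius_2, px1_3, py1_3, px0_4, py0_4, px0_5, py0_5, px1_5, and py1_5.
px0_1 = 392
py0_1 = 212
px1_1 = 424
py1_1 = 276
center_x_2 = 120
center_y_2 = 236
radius_2 = 72
px1_3 = 184
py1_3 = 92
px0_4 = 360
py0_4 = 260
px0_5 = 184
py0_5 = 56
px1_5 = 320
py1_5 = 192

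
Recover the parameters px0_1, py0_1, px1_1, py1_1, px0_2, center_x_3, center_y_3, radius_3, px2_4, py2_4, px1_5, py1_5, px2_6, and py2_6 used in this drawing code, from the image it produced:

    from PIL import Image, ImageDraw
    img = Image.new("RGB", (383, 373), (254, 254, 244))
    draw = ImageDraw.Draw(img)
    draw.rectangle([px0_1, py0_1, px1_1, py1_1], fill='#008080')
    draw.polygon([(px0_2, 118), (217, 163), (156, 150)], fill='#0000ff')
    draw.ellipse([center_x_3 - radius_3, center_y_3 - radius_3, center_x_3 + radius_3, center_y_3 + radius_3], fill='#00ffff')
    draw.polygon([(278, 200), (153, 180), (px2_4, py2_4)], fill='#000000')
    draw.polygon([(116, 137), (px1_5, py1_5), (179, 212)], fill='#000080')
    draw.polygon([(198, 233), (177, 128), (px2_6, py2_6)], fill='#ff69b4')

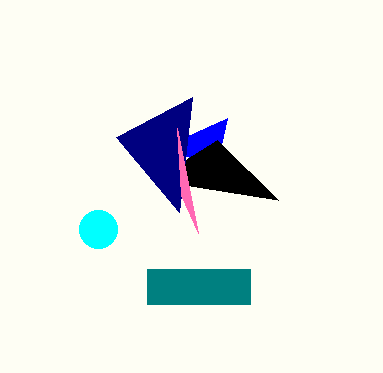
px0_1 = 147, py0_1 = 269, px1_1 = 250, py1_1 = 304, px0_2 = 227, center_x_3 = 98, center_y_3 = 229, radius_3 = 19, px2_4 = 217, py2_4 = 140, px1_5 = 192, py1_5 = 97, px2_6 = 181, py2_6 = 195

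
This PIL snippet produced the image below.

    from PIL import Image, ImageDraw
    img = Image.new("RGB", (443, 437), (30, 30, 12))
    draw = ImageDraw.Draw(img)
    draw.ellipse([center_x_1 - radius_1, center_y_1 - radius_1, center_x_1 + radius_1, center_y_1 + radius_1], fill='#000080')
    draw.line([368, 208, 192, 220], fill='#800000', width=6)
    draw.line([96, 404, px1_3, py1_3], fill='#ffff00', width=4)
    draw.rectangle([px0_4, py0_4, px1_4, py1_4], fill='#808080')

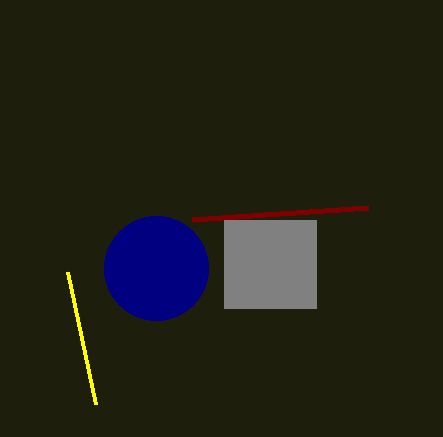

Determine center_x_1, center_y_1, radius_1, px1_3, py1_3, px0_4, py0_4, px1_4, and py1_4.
center_x_1 = 156; center_y_1 = 268; radius_1 = 52; px1_3 = 68; py1_3 = 272; px0_4 = 224; py0_4 = 220; px1_4 = 316; py1_4 = 308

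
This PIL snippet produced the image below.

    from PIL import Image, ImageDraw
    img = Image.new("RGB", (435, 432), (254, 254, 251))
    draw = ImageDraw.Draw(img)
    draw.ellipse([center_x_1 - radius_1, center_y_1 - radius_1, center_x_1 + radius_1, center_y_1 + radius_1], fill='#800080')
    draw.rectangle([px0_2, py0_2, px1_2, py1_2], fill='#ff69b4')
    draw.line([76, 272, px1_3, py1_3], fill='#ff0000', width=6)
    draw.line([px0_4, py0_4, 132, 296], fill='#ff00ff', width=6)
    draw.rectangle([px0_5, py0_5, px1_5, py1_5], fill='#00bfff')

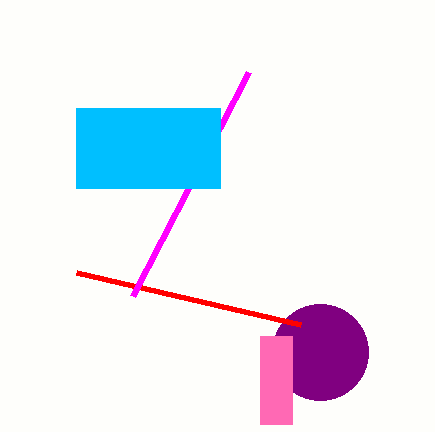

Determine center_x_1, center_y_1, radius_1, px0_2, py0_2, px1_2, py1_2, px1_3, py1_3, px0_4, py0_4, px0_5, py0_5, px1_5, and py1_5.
center_x_1 = 320
center_y_1 = 352
radius_1 = 48
px0_2 = 260
py0_2 = 336
px1_2 = 292
py1_2 = 424
px1_3 = 300
py1_3 = 324
px0_4 = 248
py0_4 = 72
px0_5 = 76
py0_5 = 108
px1_5 = 220
py1_5 = 188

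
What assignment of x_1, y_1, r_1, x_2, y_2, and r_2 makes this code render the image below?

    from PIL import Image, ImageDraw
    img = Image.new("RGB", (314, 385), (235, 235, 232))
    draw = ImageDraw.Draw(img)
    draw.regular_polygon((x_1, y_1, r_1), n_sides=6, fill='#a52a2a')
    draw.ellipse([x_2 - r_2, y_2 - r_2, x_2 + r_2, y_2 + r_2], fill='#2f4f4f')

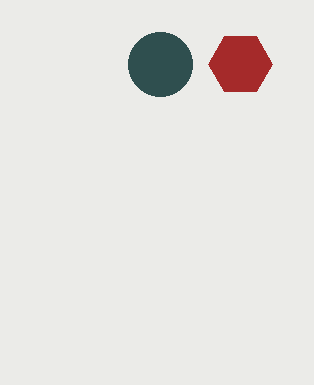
x_1 = 240; y_1 = 64; r_1 = 32; x_2 = 160; y_2 = 64; r_2 = 32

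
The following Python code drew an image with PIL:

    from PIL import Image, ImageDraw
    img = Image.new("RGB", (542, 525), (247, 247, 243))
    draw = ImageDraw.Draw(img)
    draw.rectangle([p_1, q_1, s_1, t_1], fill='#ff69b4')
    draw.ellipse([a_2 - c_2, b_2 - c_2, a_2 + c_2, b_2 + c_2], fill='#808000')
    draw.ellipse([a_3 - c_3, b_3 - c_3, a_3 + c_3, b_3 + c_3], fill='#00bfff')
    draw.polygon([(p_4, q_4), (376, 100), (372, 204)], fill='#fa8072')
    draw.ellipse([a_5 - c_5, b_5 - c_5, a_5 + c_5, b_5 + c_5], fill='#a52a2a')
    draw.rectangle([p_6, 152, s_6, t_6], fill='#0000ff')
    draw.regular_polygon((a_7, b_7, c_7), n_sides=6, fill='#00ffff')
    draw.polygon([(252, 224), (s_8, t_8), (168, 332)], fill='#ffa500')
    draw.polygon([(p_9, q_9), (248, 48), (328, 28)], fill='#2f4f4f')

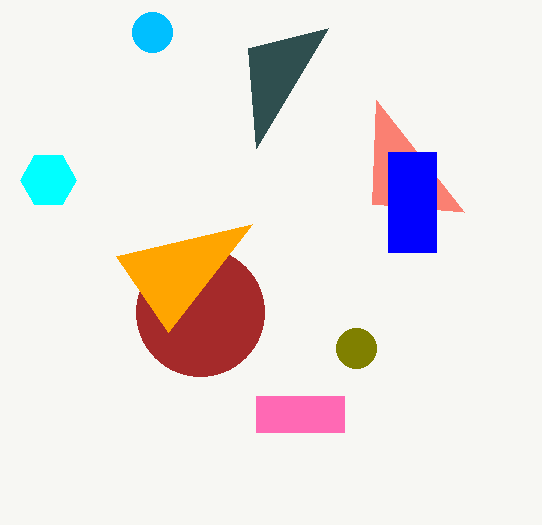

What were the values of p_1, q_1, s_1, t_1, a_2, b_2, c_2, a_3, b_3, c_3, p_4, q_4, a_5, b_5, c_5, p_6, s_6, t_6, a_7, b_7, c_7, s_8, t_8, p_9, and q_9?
p_1 = 256, q_1 = 396, s_1 = 344, t_1 = 432, a_2 = 356, b_2 = 348, c_2 = 20, a_3 = 152, b_3 = 32, c_3 = 20, p_4 = 464, q_4 = 212, a_5 = 200, b_5 = 312, c_5 = 64, p_6 = 388, s_6 = 436, t_6 = 252, a_7 = 48, b_7 = 180, c_7 = 28, s_8 = 116, t_8 = 256, p_9 = 256, q_9 = 148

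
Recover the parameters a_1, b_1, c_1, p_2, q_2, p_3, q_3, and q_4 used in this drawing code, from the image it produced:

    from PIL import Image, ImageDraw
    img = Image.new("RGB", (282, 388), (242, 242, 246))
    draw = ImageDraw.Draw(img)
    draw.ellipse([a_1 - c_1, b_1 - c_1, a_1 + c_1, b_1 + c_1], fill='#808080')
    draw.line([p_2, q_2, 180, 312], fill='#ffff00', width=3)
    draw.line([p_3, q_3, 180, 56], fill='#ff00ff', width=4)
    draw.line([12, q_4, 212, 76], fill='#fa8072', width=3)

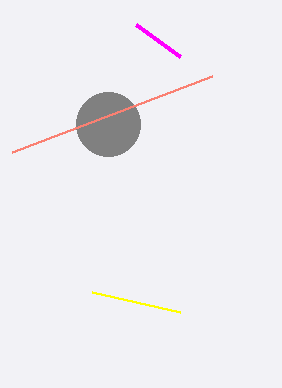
a_1 = 108
b_1 = 124
c_1 = 32
p_2 = 92
q_2 = 292
p_3 = 136
q_3 = 24
q_4 = 152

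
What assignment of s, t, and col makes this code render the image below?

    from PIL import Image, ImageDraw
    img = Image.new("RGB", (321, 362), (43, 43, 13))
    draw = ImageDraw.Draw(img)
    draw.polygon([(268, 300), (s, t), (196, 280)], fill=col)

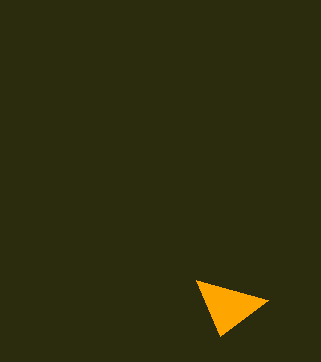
s = 220, t = 336, col = 'orange'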